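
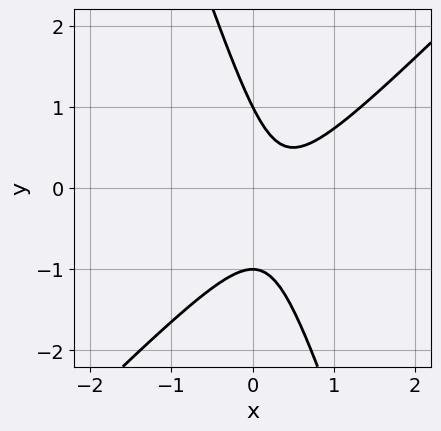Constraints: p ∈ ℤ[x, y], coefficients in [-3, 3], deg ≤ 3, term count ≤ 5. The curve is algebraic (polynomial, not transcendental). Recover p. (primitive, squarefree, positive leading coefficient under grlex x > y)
First, deg p = 2. A generic line meets the curve in up to 2 points.
Next, from the axis intercepts and sections: the curve avoids every integer x-axis point in the box; among the integer gridlines, it crosses the y-axis at y ∈ {-1, 1}.
Finally, putting this together gives p.

3*x^2 - 2*x*y - y^2 - 2*x + 1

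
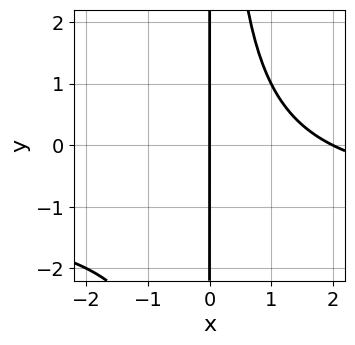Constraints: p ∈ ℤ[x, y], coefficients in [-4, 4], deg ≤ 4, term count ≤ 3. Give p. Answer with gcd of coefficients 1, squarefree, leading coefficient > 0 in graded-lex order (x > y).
x^2*y + x^2 - 2*x

1. The degree is 3 — no degree-2 curve has this shape.
2. Reading off the gridlines: the visible y-axis segment lies entirely on the curve; the x-axis gridline crossings are at x ∈ {0, 2}.
3. These observations pin down the coefficients.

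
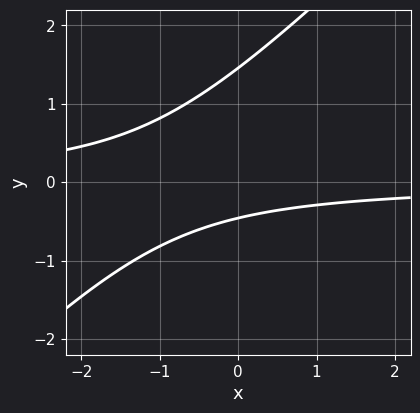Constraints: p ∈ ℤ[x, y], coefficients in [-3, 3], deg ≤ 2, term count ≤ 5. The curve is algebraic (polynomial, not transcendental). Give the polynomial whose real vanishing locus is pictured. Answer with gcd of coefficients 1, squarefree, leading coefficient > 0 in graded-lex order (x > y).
3*x*y - 3*y^2 + 3*y + 2

First, deg p = 2. No degree-1 curve has this shape.
Then, reading off the gridlines: it misses every integer gridline on the x-axis.
Finally, solving for integer coefficients yields p as stated.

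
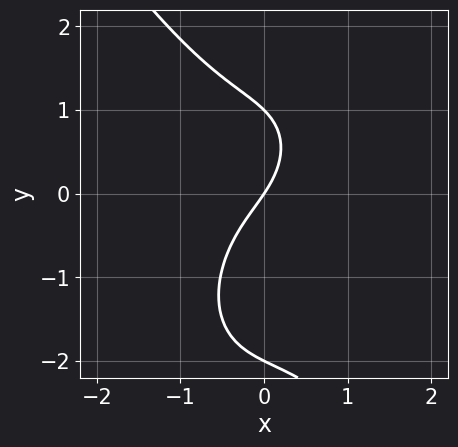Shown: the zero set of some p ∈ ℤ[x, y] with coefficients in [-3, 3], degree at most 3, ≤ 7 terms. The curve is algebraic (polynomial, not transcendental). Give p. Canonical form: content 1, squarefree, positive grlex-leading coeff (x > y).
3*x^3 + y^3 + y^2 + 3*x - 2*y

deg p = 3. No degree-2 curve has this shape.
From the axis intercepts and sections: the y-axis gridline crossings are at y ∈ {-2, 0, 1}; it meets the x-axis at x = 0 (among the integer gridlines).
Matching integer coefficients to the picture gives p.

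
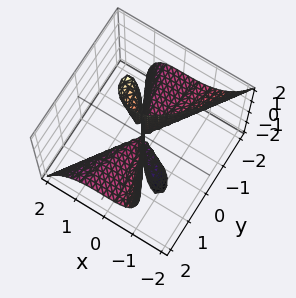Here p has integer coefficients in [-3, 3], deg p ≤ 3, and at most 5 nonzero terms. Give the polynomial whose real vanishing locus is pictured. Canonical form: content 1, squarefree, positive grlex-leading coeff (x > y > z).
(a) I count 3 distinct pieces. Treating them together as one polynomial.
(b) deg p = 3. No degree-2 surface has this shape.
(c) From the axis intercepts and sections: the visible z-axis segment lies entirely on the surface; it meets the x-axis at x = 0 (among the integer gridlines); the visible y-axis segment lies entirely on the surface.
(d) Assembling these constraints gives the stated polynomial.

3*x^3 - x^2*z + 2*x*y*z + 2*y^2*z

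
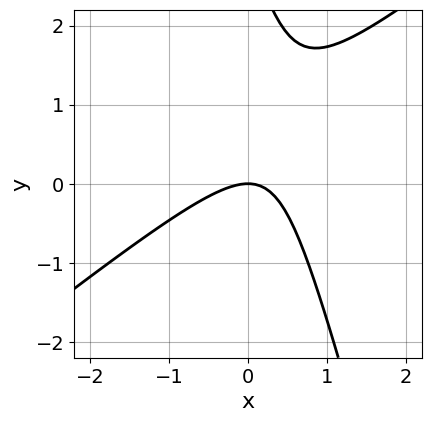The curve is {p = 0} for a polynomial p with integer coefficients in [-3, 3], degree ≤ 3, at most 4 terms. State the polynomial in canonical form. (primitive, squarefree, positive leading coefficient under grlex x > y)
3*x^2 - 3*x*y - y^2 + 3*y

deg p = 2. The shape is more complex than any degree-1 curve.
Checking where it meets the axes: it meets the y-axis at y = 0 (among the integer gridlines); one x-axis crossing is at x = 0.
Assembling these constraints gives the stated polynomial.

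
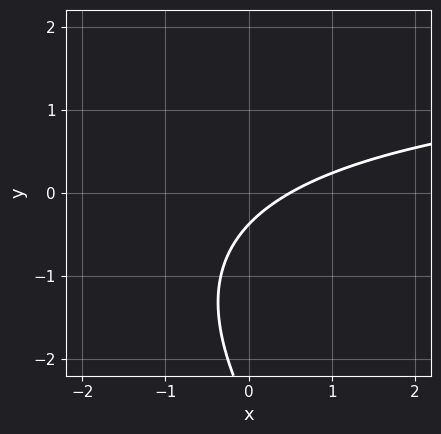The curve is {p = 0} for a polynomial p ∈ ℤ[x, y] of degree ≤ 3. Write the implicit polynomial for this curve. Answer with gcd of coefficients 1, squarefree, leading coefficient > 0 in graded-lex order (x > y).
x*y + y^2 - 2*x + 3*y + 1

(a) deg p = 2.
(b) Solving for integer coefficients yields p as stated.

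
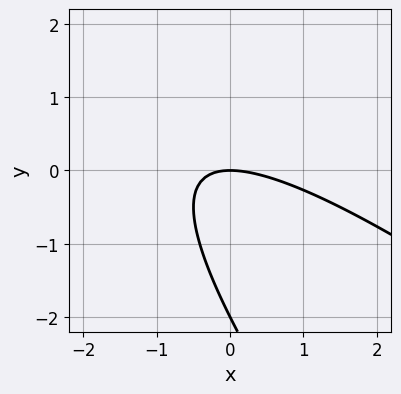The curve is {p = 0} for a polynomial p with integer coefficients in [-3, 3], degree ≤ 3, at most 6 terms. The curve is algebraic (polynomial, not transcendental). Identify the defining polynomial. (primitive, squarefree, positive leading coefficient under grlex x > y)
deg p = 2. The shape is more complex than any degree-1 curve.
Observable constraints: the y-axis gridline crossings are at y ∈ {-2, 0}; it meets the x-axis at x = 0 (among the integer gridlines).
Matching integer coefficients to the picture gives p.

x^2 + 2*x*y + y^2 + 2*y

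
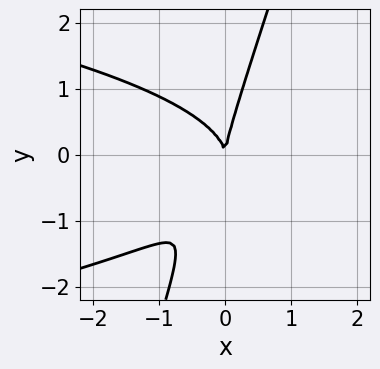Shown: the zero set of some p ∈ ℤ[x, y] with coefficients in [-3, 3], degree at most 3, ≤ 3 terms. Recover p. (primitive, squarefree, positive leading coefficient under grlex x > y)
3*x*y^2 - y^3 + 3*x^2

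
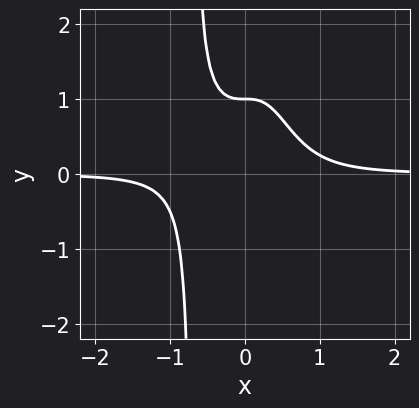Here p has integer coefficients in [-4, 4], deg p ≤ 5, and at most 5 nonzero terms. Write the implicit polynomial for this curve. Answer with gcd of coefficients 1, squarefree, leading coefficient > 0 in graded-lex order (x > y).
3*x^3*y + y - 1

(a) deg p = 4.
(b) Reading off the gridlines: it misses every integer gridline on the x-axis; it meets the y-axis at y = 1 (among the integer gridlines).
(c) Fitting integer coefficients to these (and the overall shape) gives p.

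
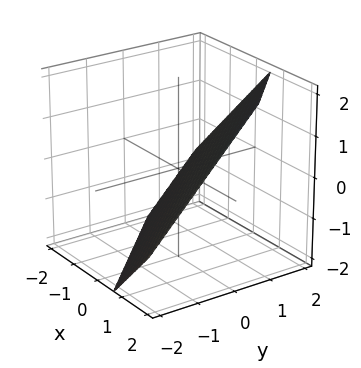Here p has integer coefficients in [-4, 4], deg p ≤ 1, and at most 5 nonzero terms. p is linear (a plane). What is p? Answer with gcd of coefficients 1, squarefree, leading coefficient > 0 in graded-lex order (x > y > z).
First, the degree is 1 — every cross-section is a straight line — this is a plane.
Finally, the integer polynomial consistent with all of this is the stated p.

3*x + 3*y - 3*z - 2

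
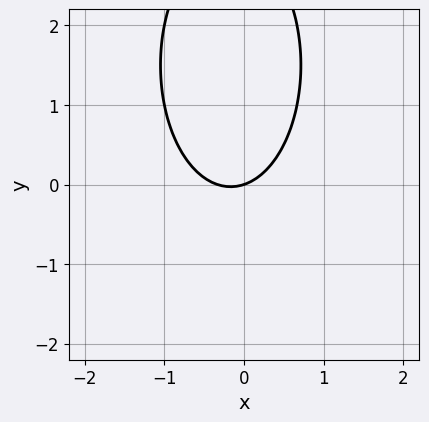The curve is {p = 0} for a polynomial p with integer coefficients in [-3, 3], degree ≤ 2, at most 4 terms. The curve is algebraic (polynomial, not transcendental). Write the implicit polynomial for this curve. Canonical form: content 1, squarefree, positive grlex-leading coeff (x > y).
3*x^2 + y^2 + x - 3*y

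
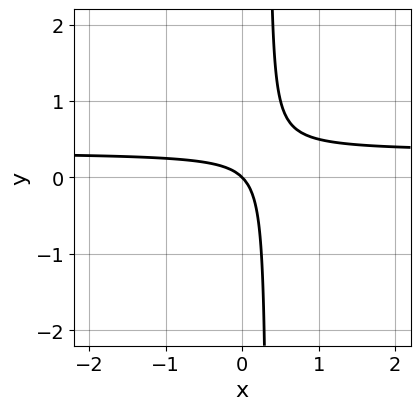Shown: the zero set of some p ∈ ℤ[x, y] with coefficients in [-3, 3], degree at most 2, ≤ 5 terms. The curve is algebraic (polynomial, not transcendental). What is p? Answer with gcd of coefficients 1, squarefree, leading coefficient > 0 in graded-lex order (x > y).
First, degree: the shape is more complex than any degree-1 curve, so deg p = 2.
Then, observable constraints: it meets the x-axis at x = 0 (among the integer gridlines); it crosses the y-axis at the gridline y = 0.
Finally, together with the visible shape, these determine p as stated.

3*x*y - x - y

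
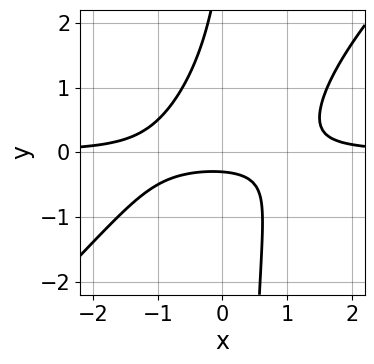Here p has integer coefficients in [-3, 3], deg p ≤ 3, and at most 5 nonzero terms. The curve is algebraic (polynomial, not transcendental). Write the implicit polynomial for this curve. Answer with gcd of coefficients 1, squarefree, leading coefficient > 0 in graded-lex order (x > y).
3*x^2*y - 3*x*y^2 + y^2 - 3*y - 1

The degree is 3 — the shape is more complex than any degree-2 curve.
Reading off the gridlines: it misses every integer gridline on the x-axis.
The integer polynomial consistent with all of this is the stated p.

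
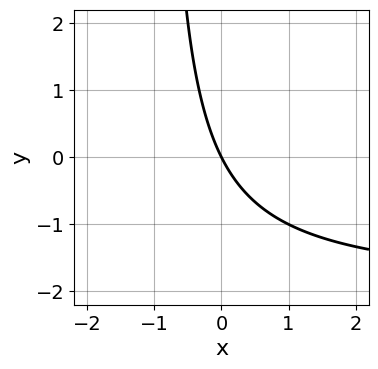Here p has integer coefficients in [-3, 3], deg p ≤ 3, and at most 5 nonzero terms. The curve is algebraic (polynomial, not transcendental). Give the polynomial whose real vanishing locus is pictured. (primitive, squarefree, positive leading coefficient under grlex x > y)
x*y + 2*x + y

1. The degree is 2 — a generic line meets the curve in up to 2 points.
2. Against the integer gridlines: it crosses the y-axis at the gridline y = 0; it crosses the x-axis at the gridline x = 0.
3. Fitting integer coefficients to these (and the overall shape) gives p.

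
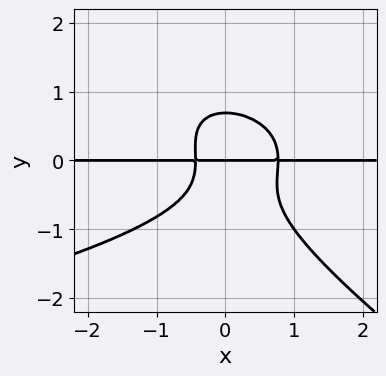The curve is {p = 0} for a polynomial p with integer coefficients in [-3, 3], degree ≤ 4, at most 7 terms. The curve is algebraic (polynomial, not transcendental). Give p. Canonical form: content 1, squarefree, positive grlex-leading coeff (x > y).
Degree: no degree-3 curve has this shape, so deg p = 4.
Reading off the gridlines: the visible x-axis segment lies entirely on the curve; it meets the y-axis at y = 0 (among the integer gridlines).
Fitting integer coefficients to these (and the overall shape) gives p.

2*x*y^3 + 3*y^4 + 3*x^2*y - x*y - y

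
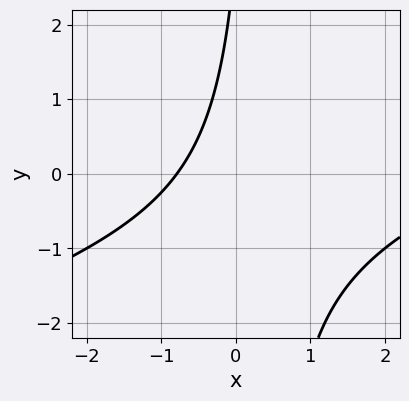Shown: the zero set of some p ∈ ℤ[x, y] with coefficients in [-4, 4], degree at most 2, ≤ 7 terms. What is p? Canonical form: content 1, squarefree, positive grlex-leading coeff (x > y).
deg p = 2. No degree-1 curve has this shape.
Checking where it meets the axes: the curve avoids every integer y-axis point in the box.
Fitting integer coefficients to these (and the overall shape) gives p.

x^2 - 3*x*y - 3*x + y - 3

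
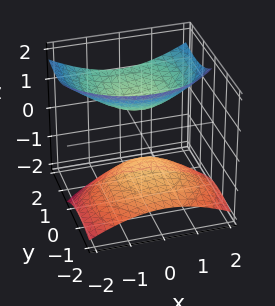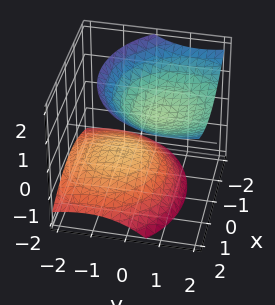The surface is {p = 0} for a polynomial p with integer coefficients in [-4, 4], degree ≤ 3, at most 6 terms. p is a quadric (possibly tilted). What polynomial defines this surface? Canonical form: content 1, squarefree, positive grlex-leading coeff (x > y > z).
First, I count 2 distinct pieces. Treating them together as one polynomial.
Then, the degree is 2 — the shape is more complex than any degree-1 surface.
Then, from the visible intercepts: no x-intercept at any integer in the box; the surface avoids every integer y-axis point in the box.
Finally, together with the visible shape, these determine p as stated.

2*x^2 + 2*y^2 - 3*y*z - 3*z^2 + 2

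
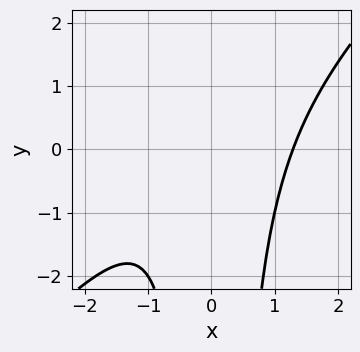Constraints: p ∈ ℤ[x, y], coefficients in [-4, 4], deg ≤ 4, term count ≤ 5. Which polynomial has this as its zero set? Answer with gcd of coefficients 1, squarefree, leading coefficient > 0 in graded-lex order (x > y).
2*x^3 - 2*x^2*y - x - 3

Degree: a generic line meets the curve in up to 3 points, so deg p = 3.
Observable constraints: no y-intercept at any integer in the box.
Together with the visible shape, these determine p as stated.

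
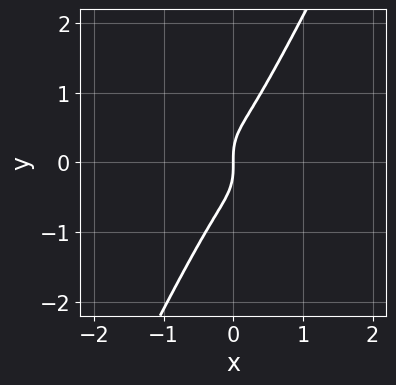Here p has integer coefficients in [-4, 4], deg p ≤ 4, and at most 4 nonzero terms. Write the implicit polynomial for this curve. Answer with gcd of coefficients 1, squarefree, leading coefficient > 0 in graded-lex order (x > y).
2*x^3 + 3*x^2*y - y^3 + x

(a) The degree is 3 — no degree-2 curve has this shape.
(b) Reading off the gridlines: it crosses the y-axis at the gridline y = 0; it meets the x-axis at x = 0 (among the integer gridlines).
(c) Assembling these constraints gives the stated polynomial.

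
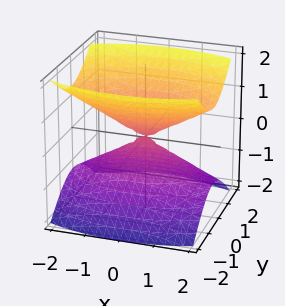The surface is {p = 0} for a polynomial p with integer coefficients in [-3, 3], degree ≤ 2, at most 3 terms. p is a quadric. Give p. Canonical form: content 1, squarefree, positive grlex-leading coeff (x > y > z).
First, I count 2 distinct pieces.
Then, deg p = 2.
Then, symmetries: mirror symmetry x ↦ −x ⇒ only even powers of x; the z ↦ −z reflection is a symmetry, so z appears only in even powers; the y ↦ −y reflection is a symmetry, so y appears only in even powers.
Then, from the axis intercepts and sections: it crosses the x-axis at the gridline x = 0; one z-axis crossing is at z = 0; one y-axis crossing is at y = 0.
Finally, matching integer coefficients to the picture gives p.

x^2 + 3*y^2 - 3*z^2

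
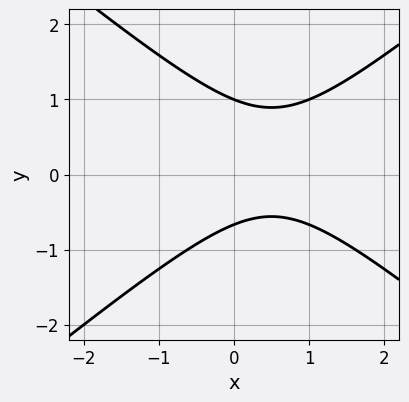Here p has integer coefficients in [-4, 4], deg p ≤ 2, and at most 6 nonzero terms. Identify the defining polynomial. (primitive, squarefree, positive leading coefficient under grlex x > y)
deg p = 2. No degree-1 curve has this shape.
From the axis intercepts and sections: one y-axis crossing is at y = 1; no x-intercept at any integer in the box.
Fitting integer coefficients to these (and the overall shape) gives p.

2*x^2 - 3*y^2 - 2*x + y + 2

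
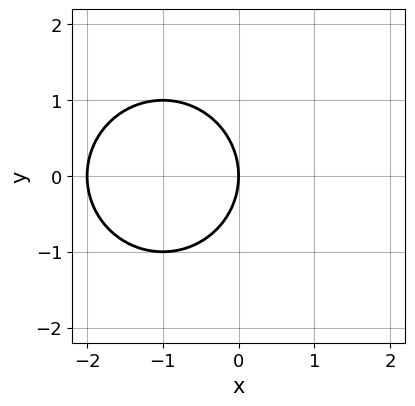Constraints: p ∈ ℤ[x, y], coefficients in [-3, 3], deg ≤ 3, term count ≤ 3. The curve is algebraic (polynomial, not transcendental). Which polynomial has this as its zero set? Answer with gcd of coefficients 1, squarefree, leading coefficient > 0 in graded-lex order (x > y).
First, the degree is 2 — a generic line meets the curve in up to 2 points.
Then, symmetries: it's symmetric under y → −y, forcing even powers of y.
Next, from the visible intercepts: it crosses the y-axis at the gridline y = 0; the x-axis gridline crossings are at x ∈ {-2, 0}.
Finally, solving for integer coefficients yields p as stated.

x^2 + y^2 + 2*x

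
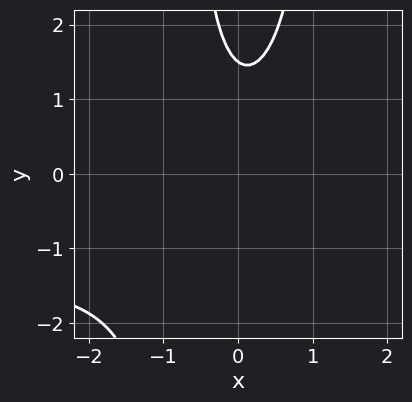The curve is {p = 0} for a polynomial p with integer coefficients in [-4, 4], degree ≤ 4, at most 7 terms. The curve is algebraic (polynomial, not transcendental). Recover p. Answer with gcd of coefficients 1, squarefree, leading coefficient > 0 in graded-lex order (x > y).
Degree: a generic line meets the curve in up to 3 points, so deg p = 3.
Reading off the gridlines: the curve avoids every integer x-axis point in the box.
Putting this together gives p.

2*x^2*y + 3*x^2 - x*y - 2*y + 3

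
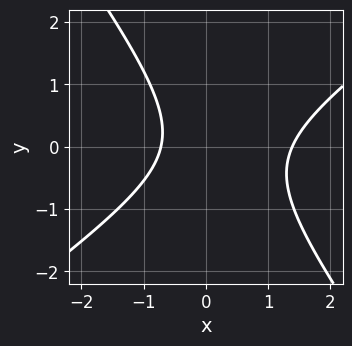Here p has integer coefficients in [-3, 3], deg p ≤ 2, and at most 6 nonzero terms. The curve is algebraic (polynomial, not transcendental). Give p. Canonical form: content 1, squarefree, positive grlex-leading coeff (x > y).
First, the degree is 2 — a generic line meets the curve in up to 2 points.
Next, reading off the gridlines: the curve avoids every integer y-axis point in the box.
Finally, solving for integer coefficients yields p as stated.

3*x^2 - 2*x*y - 3*y^2 - 2*x - 3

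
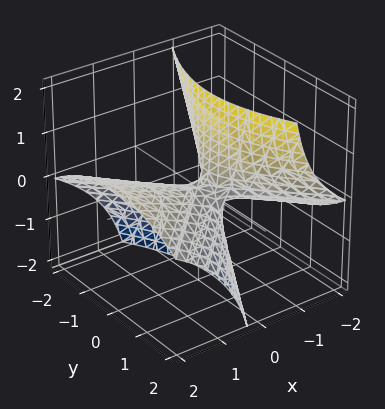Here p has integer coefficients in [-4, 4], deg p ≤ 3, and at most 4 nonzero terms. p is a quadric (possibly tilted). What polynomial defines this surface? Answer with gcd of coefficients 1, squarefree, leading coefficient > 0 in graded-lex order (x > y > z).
x^2 - 3*x*z - y^2 - z

1. deg p = 2. The shape is more complex than any degree-1 surface.
2. From the axis intercepts and sections: one z-axis crossing is at z = 0; one y-axis crossing is at y = 0; it meets the x-axis at x = 0 (among the integer gridlines).
3. Solving for integer coefficients yields p as stated.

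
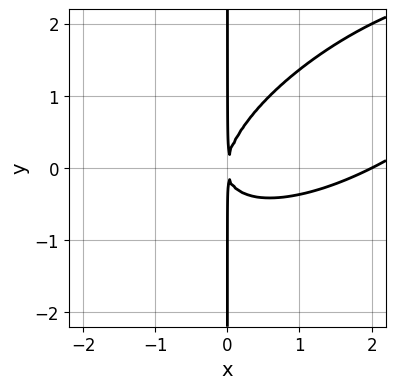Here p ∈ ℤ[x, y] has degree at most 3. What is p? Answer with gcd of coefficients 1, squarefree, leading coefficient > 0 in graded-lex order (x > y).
x^3 - 2*x^2*y + 2*x*y^2 - 2*x^2

(a) deg p = 3.
(b) Reading off the gridlines: every point of the y-axis in the box is on the curve; one x-axis crossing is at x = 2.
(c) Solving for integer coefficients yields p as stated.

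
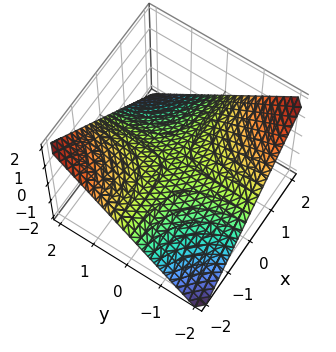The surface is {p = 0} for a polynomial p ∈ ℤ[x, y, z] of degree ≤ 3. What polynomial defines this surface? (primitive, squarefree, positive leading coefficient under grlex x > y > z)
The degree is 2 — a hyperbolic paraboloid; a quadric.
From the axis intercepts and sections: every point of the x-axis in the box is on the surface; every point of the y-axis in the box is on the surface.
Matching integer coefficients to the picture gives p.

x*y + 2*z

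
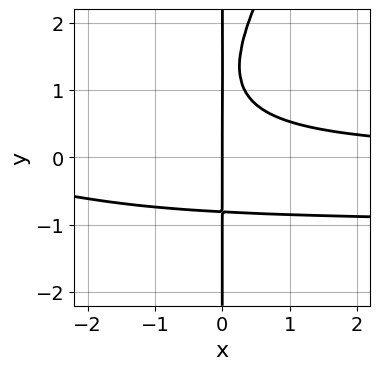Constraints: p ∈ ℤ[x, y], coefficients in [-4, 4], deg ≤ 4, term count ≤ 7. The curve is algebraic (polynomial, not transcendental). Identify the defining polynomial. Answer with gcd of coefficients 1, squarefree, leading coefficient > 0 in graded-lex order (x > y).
1. deg p = 4. No degree-3 curve has this shape.
2. Against the integer gridlines: it meets the x-axis at x = 0 (among the integer gridlines); the visible y-axis segment lies entirely on the curve.
3. The integer polynomial consistent with all of this is the stated p.

3*x^2*y^2 - 2*x*y^3 + 3*x^2*y + 3*x*y^2 - 3*x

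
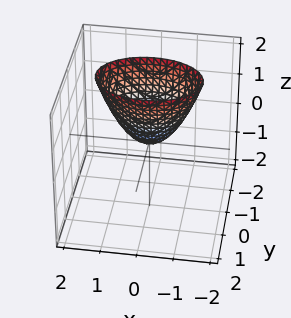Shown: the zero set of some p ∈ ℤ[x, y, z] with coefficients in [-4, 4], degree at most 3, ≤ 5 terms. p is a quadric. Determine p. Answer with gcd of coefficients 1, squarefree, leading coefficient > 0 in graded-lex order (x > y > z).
x^2 + 2*y^2 - z

First, deg p = 2.
Then, symmetries: the x ↦ −x reflection is a symmetry, so x appears only in even powers; the y ↦ −y reflection is a symmetry, so y appears only in even powers.
Then, observable constraints: it crosses the y-axis at the gridline y = 0; it crosses the x-axis at the gridline x = 0.
Finally, the integer polynomial consistent with all of this is the stated p.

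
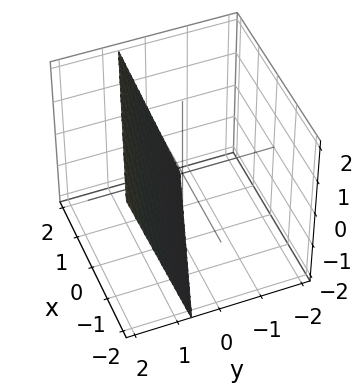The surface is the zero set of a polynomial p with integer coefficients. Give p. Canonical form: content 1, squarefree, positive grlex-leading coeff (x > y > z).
1. The degree is 1 — the surface is flat (a plane).
2. Observable constraints: it crosses the z-axis at the gridline z = -2; it meets the x-axis at x = 2 (among the integer gridlines).
3. Putting this together gives p.

x + 3*y - z - 2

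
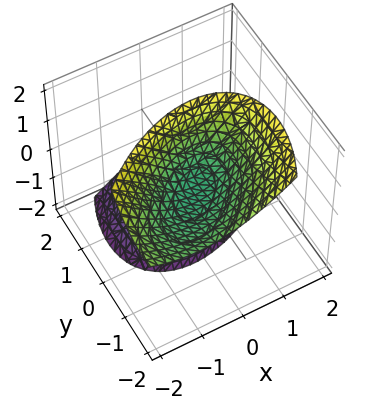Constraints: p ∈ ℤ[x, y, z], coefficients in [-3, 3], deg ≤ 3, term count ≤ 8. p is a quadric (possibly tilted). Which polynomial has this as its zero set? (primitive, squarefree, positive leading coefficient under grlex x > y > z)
(a) The picture has 2 separate pieces.
(b) deg p = 2.
(c) From the visible intercepts: no y-intercept at any integer in the box; no x-intercept at any integer in the box; the z-axis gridline crossings are at z ∈ {-1, 1}.
(d) Fitting integer coefficients to these (and the overall shape) gives p.

2*x^2 - 2*x*y + 2*y^2 + 3*y*z - z^2 + 1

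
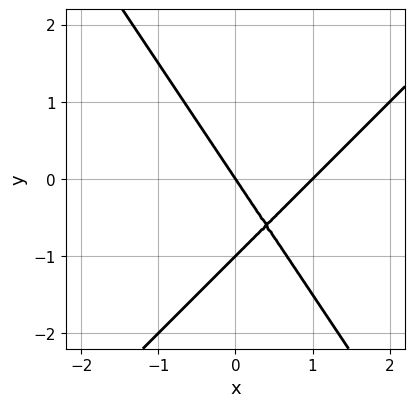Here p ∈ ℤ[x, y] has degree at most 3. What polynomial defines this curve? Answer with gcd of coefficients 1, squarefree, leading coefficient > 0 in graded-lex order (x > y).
3*x^2 - x*y - 2*y^2 - 3*x - 2*y

(a) deg p = 2. A generic line meets the curve in up to 2 points.
(b) Reading off the gridlines: the y-axis gridline crossings are at y ∈ {-1, 0}; the x-axis gridline crossings are at x ∈ {0, 1}.
(c) Solving for integer coefficients yields p as stated.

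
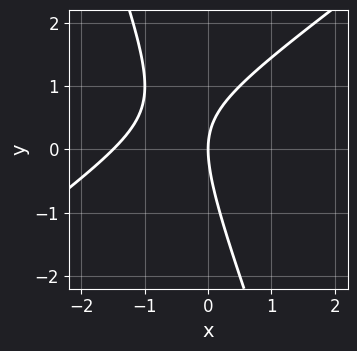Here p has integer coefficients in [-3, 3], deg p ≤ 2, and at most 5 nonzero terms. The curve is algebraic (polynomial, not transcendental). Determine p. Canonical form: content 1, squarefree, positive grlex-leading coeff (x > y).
2*x^2 - 2*x*y - y^2 + 3*x

The degree is 2 — the shape is more complex than any degree-1 curve.
Observable constraints: one x-axis crossing is at x = 0; it crosses the y-axis at the gridline y = 0.
Assembling these constraints gives the stated polynomial.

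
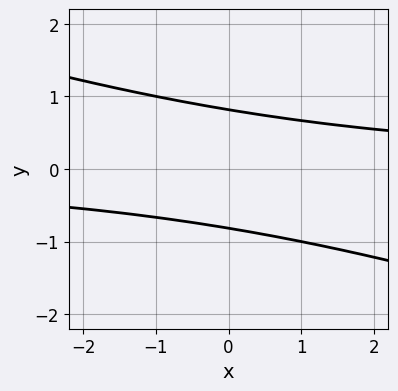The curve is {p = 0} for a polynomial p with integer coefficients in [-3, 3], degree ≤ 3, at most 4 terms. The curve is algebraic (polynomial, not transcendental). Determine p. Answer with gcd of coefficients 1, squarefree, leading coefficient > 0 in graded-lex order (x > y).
x*y + 3*y^2 - 2

First, deg p = 2. No degree-1 curve has this shape.
Then, reading off the gridlines: no x-intercept at any integer in the box.
Finally, matching integer coefficients to the picture gives p.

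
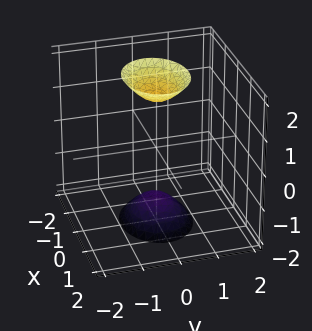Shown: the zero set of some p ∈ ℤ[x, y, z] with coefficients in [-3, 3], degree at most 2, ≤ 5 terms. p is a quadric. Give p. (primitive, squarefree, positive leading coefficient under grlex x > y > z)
First, the picture has 2 separate pieces. Treating them together as one polynomial.
Next, degree: two sheets facing apart; a quadric, so deg p = 2.
Next, symmetries: the x ↦ −x reflection is a symmetry, so x appears only in even powers; the z ↦ −z reflection is a symmetry, so z appears only in even powers; it's symmetric under y → −y, forcing even powers of y.
Next, observable constraints: no y-intercept at any integer in the box; the surface avoids every integer x-axis point in the box.
Finally, the integer polynomial consistent with all of this is the stated p.

2*x^2 + 3*y^2 - z^2 + 2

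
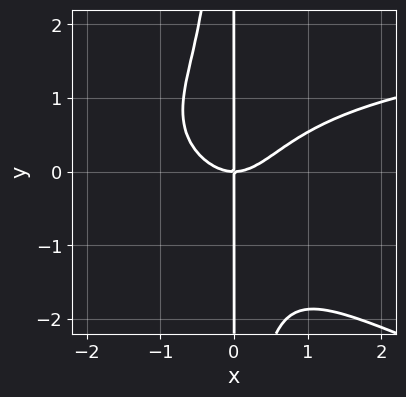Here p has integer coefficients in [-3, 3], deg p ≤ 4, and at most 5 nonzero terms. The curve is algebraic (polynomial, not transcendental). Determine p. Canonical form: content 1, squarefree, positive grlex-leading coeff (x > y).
1. Degree: a generic line meets the curve in up to 4 points, so deg p = 4.
2. Checking where it meets the axes: it crosses the x-axis at the gridline x = 0; every point of the y-axis in the box is on the curve.
3. Together with the visible shape, these determine p as stated.

x^3*y + 3*x^2*y^2 - 3*x^3 + 3*x*y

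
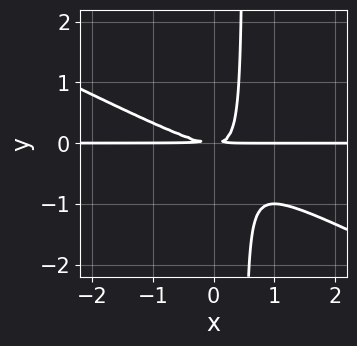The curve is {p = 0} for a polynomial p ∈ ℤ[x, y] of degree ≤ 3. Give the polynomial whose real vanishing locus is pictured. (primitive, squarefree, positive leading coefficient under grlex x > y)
First, the degree is 3 — no degree-2 curve has this shape.
Next, from the axis intercepts and sections: the visible x-axis segment lies entirely on the curve.
Finally, solving for integer coefficients yields p as stated.

x^2*y + 2*x*y^2 - y^2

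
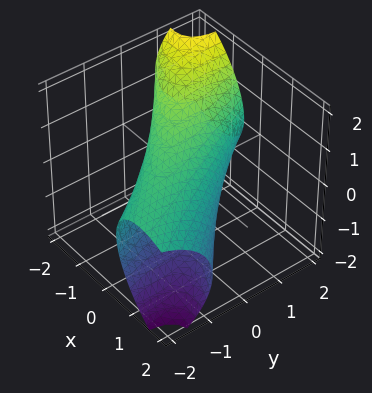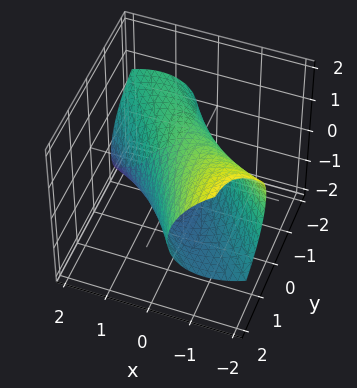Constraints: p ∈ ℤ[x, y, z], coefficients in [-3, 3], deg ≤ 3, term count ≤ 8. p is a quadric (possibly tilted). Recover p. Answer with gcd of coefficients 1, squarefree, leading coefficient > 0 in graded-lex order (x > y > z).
1. deg p = 2. No degree-1 surface has this shape.
2. Reading off the gridlines: among the integer gridlines, it crosses the x-axis at x ∈ {-1, 1}; among the integer gridlines, it crosses the z-axis at z ∈ {-1, 1}.
3. Matching integer coefficients to the picture gives p.

2*x^2 + 3*x*y + 2*x*z + y^2 + 2*z^2 - 2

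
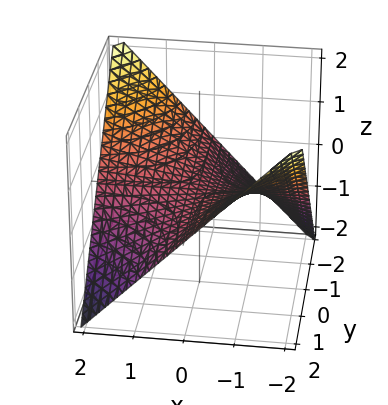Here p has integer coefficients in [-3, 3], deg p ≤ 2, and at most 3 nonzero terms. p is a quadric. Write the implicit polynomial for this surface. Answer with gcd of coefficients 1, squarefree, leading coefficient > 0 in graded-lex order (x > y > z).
(a) deg p = 2.
(b) Checking where it meets the axes: every point of the x-axis in the box is on the surface; every point of the y-axis in the box is on the surface; one z-axis crossing is at z = 0.
(c) Fitting integer coefficients to these (and the overall shape) gives p.

x*y + 2*z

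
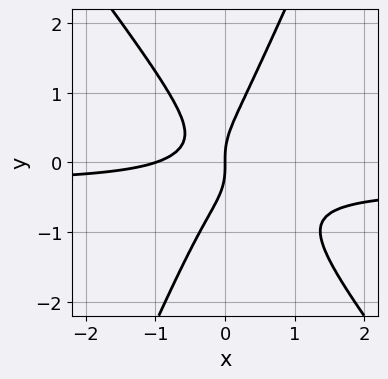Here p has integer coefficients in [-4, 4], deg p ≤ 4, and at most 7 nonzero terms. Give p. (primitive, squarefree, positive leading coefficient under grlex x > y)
The degree is 3 — a generic line meets the curve in up to 3 points.
Observable constraints: among the integer gridlines, it crosses the x-axis at x ∈ {-1, 0}; it crosses the y-axis at the gridline y = 0.
Assembling these constraints gives the stated polynomial.

3*x^2*y + x*y^2 - y^3 + x^2 + x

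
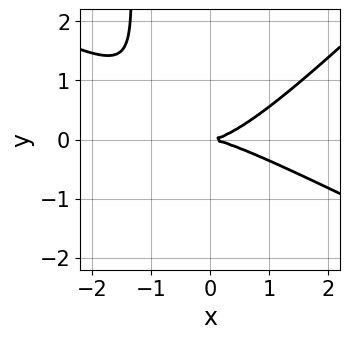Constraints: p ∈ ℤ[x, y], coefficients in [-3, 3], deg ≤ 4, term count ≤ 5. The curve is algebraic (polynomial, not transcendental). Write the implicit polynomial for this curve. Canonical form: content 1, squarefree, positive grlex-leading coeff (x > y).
x^3 + x^2*y - 2*x*y^2 - 3*y^2

Degree: a generic line meets the curve in up to 3 points, so deg p = 3.
Checking where it meets the axes: it meets the y-axis at y = 0 (among the integer gridlines); one x-axis crossing is at x = 0.
Fitting integer coefficients to these (and the overall shape) gives p.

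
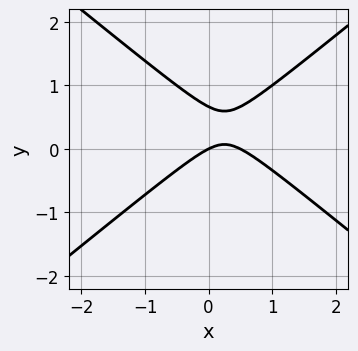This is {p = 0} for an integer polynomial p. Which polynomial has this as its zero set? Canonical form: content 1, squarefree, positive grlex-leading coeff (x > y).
2*x^2 - 3*y^2 - x + 2*y

First, deg p = 2.
Next, against the integer gridlines: it meets the x-axis at x = 0 (among the integer gridlines); it crosses the y-axis at the gridline y = 0.
Finally, solving for integer coefficients yields p as stated.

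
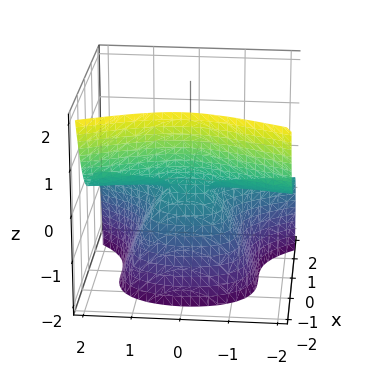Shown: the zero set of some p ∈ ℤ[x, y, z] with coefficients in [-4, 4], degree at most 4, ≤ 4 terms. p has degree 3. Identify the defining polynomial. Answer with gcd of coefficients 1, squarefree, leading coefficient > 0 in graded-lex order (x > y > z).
3*x^3 + 2*y^2*z + x^2 + 2*z^2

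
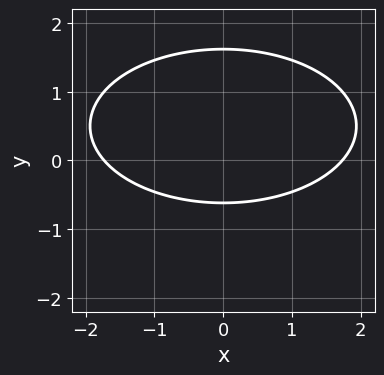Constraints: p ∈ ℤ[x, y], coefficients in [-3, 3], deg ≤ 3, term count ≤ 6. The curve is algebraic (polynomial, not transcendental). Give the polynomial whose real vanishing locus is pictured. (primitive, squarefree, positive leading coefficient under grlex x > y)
x^2 + 3*y^2 - 3*y - 3

First, the degree is 2 — a generic line meets the curve in up to 2 points.
Then, symmetries: mirror symmetry x ↦ −x ⇒ only even powers of x.
Finally, the integer polynomial consistent with all of this is the stated p.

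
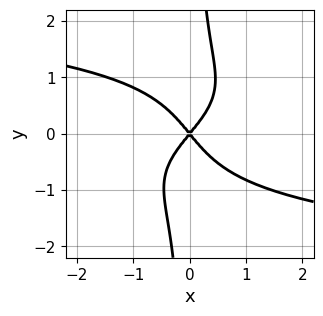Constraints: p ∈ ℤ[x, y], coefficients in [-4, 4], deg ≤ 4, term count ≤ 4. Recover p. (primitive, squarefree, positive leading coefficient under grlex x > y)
First, degree: the shape is more complex than any degree-3 curve, so deg p = 4.
Then, observable constraints: one x-axis crossing is at x = 0; it crosses the y-axis at the gridline y = 0.
Finally, fitting integer coefficients to these (and the overall shape) gives p.

3*x*y^3 + 3*x^2 - 2*y^2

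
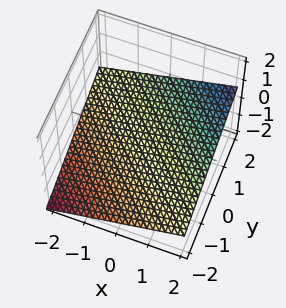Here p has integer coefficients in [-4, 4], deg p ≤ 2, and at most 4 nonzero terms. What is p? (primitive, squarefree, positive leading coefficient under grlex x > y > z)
(a) Degree: every cross-section is a straight line — this is a plane, so deg p = 1.
(b) From the visible intercepts: it crosses the y-axis at the gridline y = 2; it crosses the x-axis at the gridline x = 2.
(c) These observations pin down the coefficients.

x + y - 3*z - 2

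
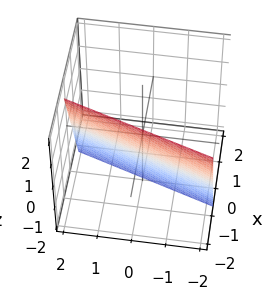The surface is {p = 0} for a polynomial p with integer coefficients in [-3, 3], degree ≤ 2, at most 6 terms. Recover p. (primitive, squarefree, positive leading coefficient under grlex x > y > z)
3*x - y + z + 2

Degree: every cross-section is a straight line — this is a plane, so deg p = 1.
Against the integer gridlines: it crosses the z-axis at the gridline z = -2; one y-axis crossing is at y = 2.
Together with the visible shape, these determine p as stated.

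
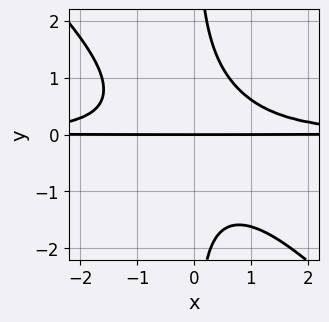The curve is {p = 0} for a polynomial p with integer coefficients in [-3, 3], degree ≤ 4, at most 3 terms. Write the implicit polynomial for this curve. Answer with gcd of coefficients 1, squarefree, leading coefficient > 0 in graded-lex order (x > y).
x^2*y^2 + x*y^3 - y

First, degree: no degree-3 curve has this shape, so deg p = 4.
Next, against the integer gridlines: the visible x-axis segment lies entirely on the curve; it meets the y-axis at y = 0 (among the integer gridlines).
Finally, the integer polynomial consistent with all of this is the stated p.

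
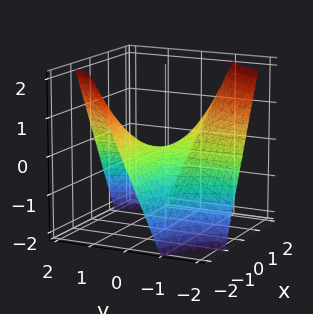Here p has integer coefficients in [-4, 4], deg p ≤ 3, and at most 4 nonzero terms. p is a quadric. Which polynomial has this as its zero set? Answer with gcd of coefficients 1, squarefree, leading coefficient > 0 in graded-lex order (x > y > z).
Degree: a saddle surface; a quadric, so deg p = 2.
Against the integer gridlines: it crosses the z-axis at the gridline z = 0; every point of the y-axis in the box is on the surface; every point of the x-axis in the box is on the surface.
Putting this together gives p.

x*y + z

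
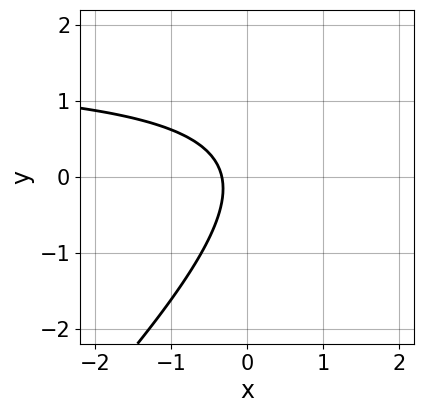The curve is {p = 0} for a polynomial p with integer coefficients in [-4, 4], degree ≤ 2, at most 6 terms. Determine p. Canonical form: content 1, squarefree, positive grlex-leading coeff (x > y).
(a) The degree is 2 — no degree-1 curve has this shape.
(b) Checking where it meets the axes: it misses every integer gridline on the y-axis.
(c) Putting this together gives p.

2*x*y - 2*y^2 - 3*x - 1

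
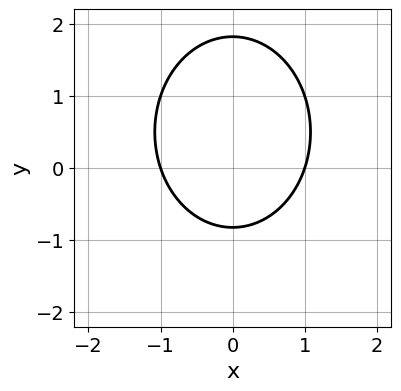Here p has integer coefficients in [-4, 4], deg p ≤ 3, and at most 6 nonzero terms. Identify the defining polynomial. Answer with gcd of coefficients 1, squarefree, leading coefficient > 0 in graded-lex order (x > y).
3*x^2 + 2*y^2 - 2*y - 3

(a) Degree: no degree-1 curve has this shape, so deg p = 2.
(b) Symmetries: mirror symmetry x ↦ −x ⇒ only even powers of x.
(c) Checking where it meets the axes: among the integer gridlines, it crosses the x-axis at x ∈ {-1, 1}.
(d) These observations pin down the coefficients.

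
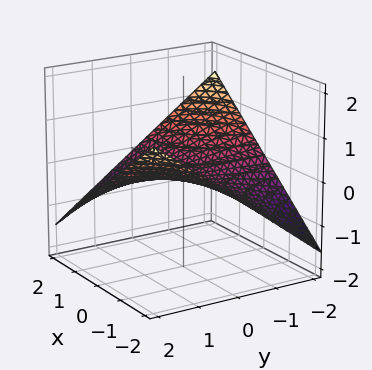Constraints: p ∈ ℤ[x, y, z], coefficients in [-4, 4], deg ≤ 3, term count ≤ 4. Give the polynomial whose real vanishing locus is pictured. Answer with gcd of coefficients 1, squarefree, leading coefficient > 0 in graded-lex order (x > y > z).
x*y + 3*z

The degree is 2 — a hyperbolic paraboloid; a quadric.
From the visible intercepts: every point of the y-axis in the box is on the surface; the visible x-axis segment lies entirely on the surface; it crosses the z-axis at the gridline z = 0.
Together with the visible shape, these determine p as stated.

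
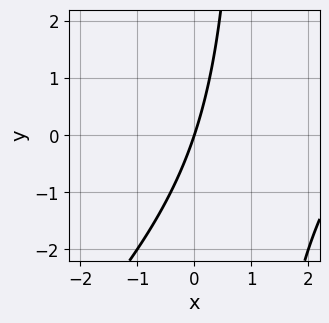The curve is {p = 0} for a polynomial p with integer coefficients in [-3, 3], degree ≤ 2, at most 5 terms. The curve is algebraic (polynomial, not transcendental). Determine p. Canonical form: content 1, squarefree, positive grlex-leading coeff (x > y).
x^2 - x*y - 3*x + y

First, degree: no degree-1 curve has this shape, so deg p = 2.
Next, against the integer gridlines: one y-axis crossing is at y = 0; it meets the x-axis at x = 0 (among the integer gridlines).
Finally, together with the visible shape, these determine p as stated.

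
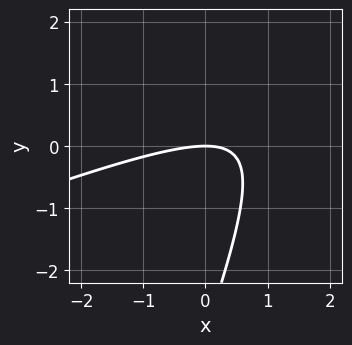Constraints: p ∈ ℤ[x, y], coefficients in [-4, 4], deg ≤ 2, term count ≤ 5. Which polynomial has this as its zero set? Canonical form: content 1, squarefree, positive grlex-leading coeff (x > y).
x^2 - 3*x*y + y^2 + 3*y

(a) The degree is 2 — a generic line meets the curve in up to 2 points.
(b) Checking where it meets the axes: it meets the y-axis at y = 0 (among the integer gridlines); it meets the x-axis at x = 0 (among the integer gridlines).
(c) These observations pin down the coefficients.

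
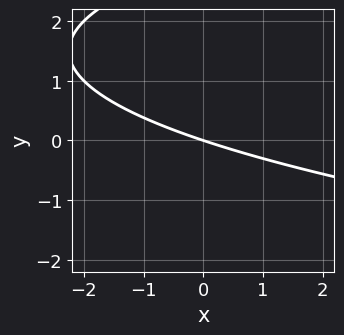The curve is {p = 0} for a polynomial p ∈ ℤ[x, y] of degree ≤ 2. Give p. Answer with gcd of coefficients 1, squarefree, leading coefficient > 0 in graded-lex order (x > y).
y^2 - x - 3*y

(a) Degree: the shape is more complex than any degree-1 curve, so deg p = 2.
(b) Observable constraints: one y-axis crossing is at y = 0; it crosses the x-axis at the gridline x = 0.
(c) These observations pin down the coefficients.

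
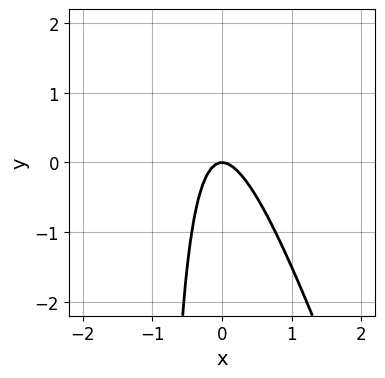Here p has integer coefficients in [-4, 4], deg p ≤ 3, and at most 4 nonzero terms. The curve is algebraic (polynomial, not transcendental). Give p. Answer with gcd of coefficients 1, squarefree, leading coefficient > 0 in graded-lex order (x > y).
(a) deg p = 2. The shape is more complex than any degree-1 curve.
(b) Reading off the gridlines: it crosses the y-axis at the gridline y = 0; one x-axis crossing is at x = 0.
(c) Putting this together gives p.

3*x^2 + x*y + y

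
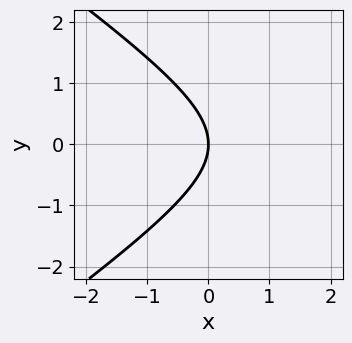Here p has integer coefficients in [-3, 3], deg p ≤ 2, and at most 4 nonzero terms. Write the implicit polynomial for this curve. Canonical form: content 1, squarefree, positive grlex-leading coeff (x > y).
First, deg p = 2.
Next, symmetries: the y ↦ −y reflection is a symmetry, so y appears only in even powers.
Then, reading off the gridlines: it crosses the y-axis at the gridline y = 0; it crosses the x-axis at the gridline x = 0.
Finally, the integer polynomial consistent with all of this is the stated p.

x^2 - 2*y^2 - 3*x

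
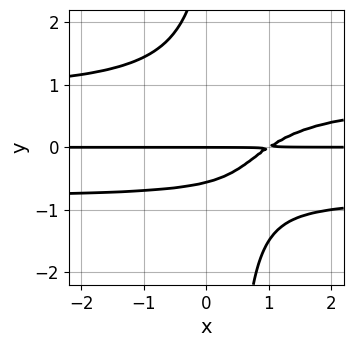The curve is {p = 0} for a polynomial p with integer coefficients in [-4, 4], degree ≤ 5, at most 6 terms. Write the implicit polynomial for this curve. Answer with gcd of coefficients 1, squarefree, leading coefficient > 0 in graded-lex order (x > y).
3*x*y^3 - y^3 - 2*x*y + 3*y^2 + 2*y

(a) The degree is 4 — a generic line meets the curve in up to 4 points.
(b) From the axis intercepts and sections: it crosses the y-axis at the gridline y = 0; the visible x-axis segment lies entirely on the curve.
(c) Fitting integer coefficients to these (and the overall shape) gives p.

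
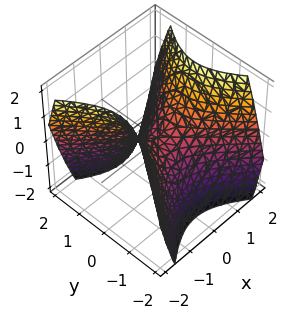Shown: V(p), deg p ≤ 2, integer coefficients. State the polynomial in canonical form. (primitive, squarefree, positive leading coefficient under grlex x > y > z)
1. The degree is 2 — a hyperbolic paraboloid; a quadric.
2. Symmetries: the y ↦ −y reflection is a symmetry, so y appears only in even powers; mirror symmetry x ↦ −x ⇒ only even powers of x.
3. Against the integer gridlines: it meets the z-axis at z = 0 (among the integer gridlines); one x-axis crossing is at x = 0; it crosses the y-axis at the gridline y = 0.
4. Fitting integer coefficients to these (and the overall shape) gives p.

x^2 - y^2 - z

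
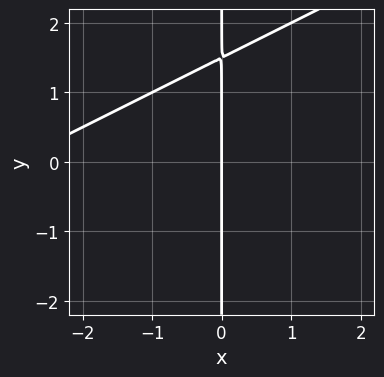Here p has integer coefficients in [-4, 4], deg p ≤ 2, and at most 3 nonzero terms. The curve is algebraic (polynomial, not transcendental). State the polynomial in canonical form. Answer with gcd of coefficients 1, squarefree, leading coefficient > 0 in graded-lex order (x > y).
1. Degree: the shape is more complex than any degree-1 curve, so deg p = 2.
2. Checking where it meets the axes: it meets the x-axis at x = 0 (among the integer gridlines); every point of the y-axis in the box is on the curve.
3. Assembling these constraints gives the stated polynomial.

x^2 - 2*x*y + 3*x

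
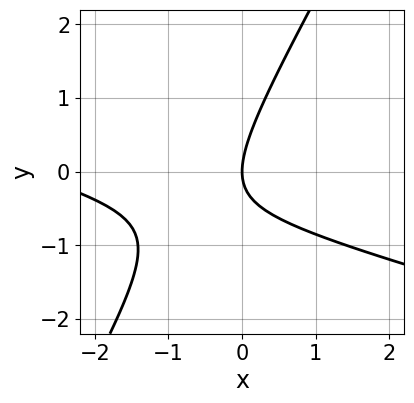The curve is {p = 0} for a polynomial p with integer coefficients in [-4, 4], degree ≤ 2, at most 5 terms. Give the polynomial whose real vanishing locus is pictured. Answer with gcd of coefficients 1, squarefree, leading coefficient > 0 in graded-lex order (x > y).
x^2 + 3*x*y - 2*y^2 + 3*x

deg p = 2. The shape is more complex than any degree-1 curve.
Checking where it meets the axes: it crosses the y-axis at the gridline y = 0; it meets the x-axis at x = 0 (among the integer gridlines).
Solving for integer coefficients yields p as stated.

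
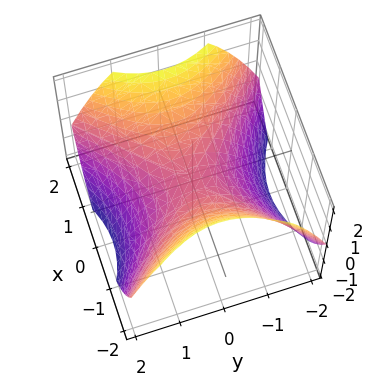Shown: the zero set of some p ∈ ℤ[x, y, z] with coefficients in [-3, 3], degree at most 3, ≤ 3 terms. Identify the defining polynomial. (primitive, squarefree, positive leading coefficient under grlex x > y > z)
(a) The degree is 2 — a hyperbolic paraboloid; a quadric.
(b) Symmetries: mirror symmetry y ↦ −y ⇒ only even powers of y; it's symmetric under x → −x, forcing even powers of x.
(c) From the visible intercepts: it meets the z-axis at z = 0 (among the integer gridlines); it crosses the x-axis at the gridline x = 0; it meets the y-axis at y = 0 (among the integer gridlines).
(d) Matching integer coefficients to the picture gives p.

2*x^2 - 2*y^2 - 3*z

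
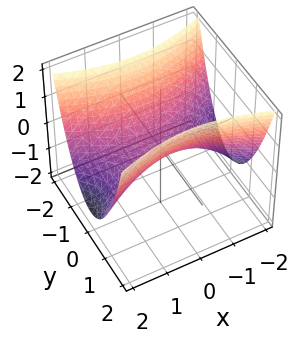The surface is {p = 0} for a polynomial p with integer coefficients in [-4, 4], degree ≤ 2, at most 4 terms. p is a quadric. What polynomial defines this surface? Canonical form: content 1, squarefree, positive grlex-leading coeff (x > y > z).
x^2 - 3*y^2 + 3*z

(a) deg p = 2. A hyperbolic paraboloid; a quadric.
(b) Symmetries: it's symmetric under y → −y, forcing even powers of y; mirror symmetry x ↦ −x ⇒ only even powers of x.
(c) Against the integer gridlines: one x-axis crossing is at x = 0; it meets the y-axis at y = 0 (among the integer gridlines); one z-axis crossing is at z = 0.
(d) Putting this together gives p.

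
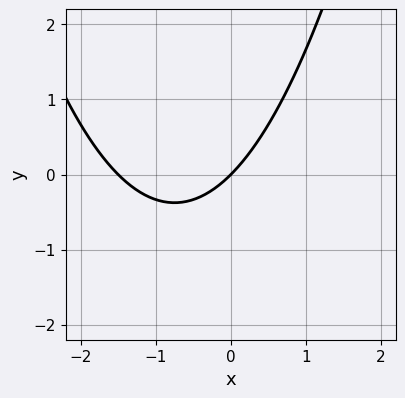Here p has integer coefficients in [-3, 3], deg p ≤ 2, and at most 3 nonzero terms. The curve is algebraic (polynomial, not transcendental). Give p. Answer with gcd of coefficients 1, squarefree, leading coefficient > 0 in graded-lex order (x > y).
2*x^2 + 3*x - 3*y

(a) Degree: no degree-1 curve has this shape, so deg p = 2.
(b) Observable constraints: one y-axis crossing is at y = 0; it meets the x-axis at x = 0 (among the integer gridlines).
(c) Putting this together gives p.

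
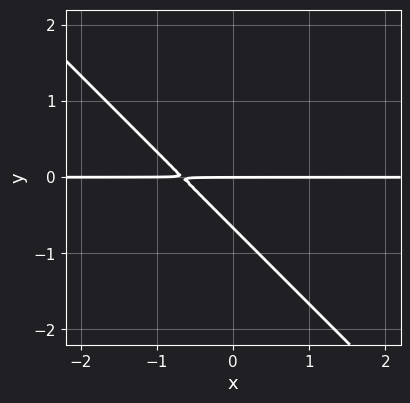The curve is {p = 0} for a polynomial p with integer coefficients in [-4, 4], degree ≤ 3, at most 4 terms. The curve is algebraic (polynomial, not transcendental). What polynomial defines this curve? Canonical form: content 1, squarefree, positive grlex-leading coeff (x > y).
3*x*y + 3*y^2 + 2*y

1. Degree: no degree-1 curve has this shape, so deg p = 2.
2. Reading off the gridlines: one y-axis crossing is at y = 0; every point of the x-axis in the box is on the curve.
3. Assembling these constraints gives the stated polynomial.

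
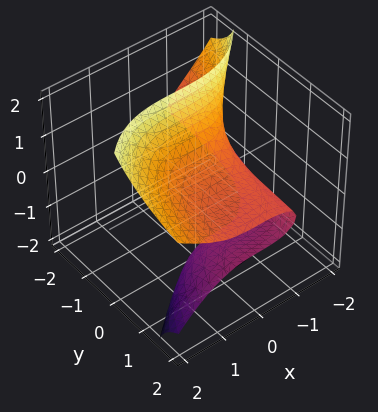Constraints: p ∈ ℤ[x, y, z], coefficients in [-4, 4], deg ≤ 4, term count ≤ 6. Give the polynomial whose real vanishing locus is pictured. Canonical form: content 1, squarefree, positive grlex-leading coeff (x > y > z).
x^3 - 3*y*z^2 - z^3 + 1

(a) Degree: a generic line meets the surface in up to 3 points, so deg p = 3.
(b) Reading off the gridlines: it misses every integer gridline on the y-axis; it crosses the x-axis at the gridline x = -1.
(c) Assembling these constraints gives the stated polynomial. Check: (0, 0, 1) on the z-axis lies on the surface, and p(0, 0, 1) = 0. ✓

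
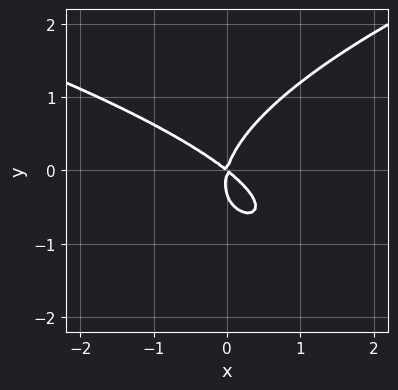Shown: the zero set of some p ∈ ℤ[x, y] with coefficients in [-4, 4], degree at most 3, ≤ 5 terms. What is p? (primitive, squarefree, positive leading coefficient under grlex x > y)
1. Degree: a generic line meets the curve in up to 3 points, so deg p = 3.
2. Observable constraints: it crosses the y-axis at the gridline y = 0; it meets the x-axis at x = 0 (among the integer gridlines).
3. Assembling these constraints gives the stated polynomial.

3*y^3 - 3*x^2 - 3*x*y + y^2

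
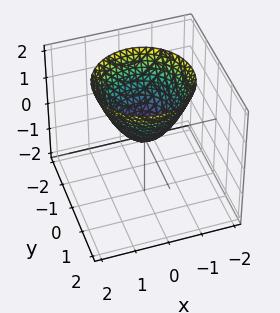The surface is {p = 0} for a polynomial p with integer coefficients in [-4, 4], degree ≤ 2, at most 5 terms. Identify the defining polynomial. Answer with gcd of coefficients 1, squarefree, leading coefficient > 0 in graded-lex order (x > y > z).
x^2 + y^2 - z

First, deg p = 2.
Then, symmetries: the surface is invariant under rotation about z: p = q(x² + y², z).
Next, from the axis intercepts and sections: one y-axis crossing is at y = 0; it meets the x-axis at x = 0 (among the integer gridlines); a circular section at z = 2 has radius between 1 and 2.
Finally, matching integer coefficients to the picture gives p.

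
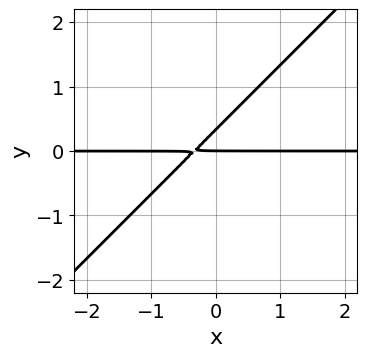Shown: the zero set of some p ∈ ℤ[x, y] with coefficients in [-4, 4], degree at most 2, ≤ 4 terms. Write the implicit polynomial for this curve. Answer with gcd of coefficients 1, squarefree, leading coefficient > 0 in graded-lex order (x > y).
3*x*y - 3*y^2 + y

1. Degree: a generic line meets the curve in up to 2 points, so deg p = 2.
2. From the axis intercepts and sections: one y-axis crossing is at y = 0; the visible x-axis segment lies entirely on the curve.
3. Solving for integer coefficients yields p as stated.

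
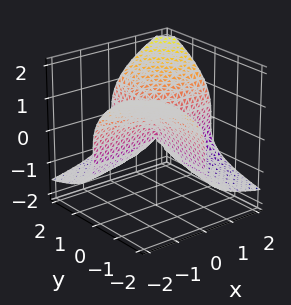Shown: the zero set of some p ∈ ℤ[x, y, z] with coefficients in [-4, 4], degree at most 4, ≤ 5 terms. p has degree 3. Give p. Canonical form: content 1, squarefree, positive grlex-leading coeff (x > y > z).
x*y*z - 2*z^3 + 3*x*y

(a) Degree: a generic line meets the surface in up to 3 points, so deg p = 3.
(b) Reading off the gridlines: every point of the x-axis in the box is on the surface; one z-axis crossing is at z = 0; every point of the y-axis in the box is on the surface.
(c) Together with the visible shape, these determine p as stated.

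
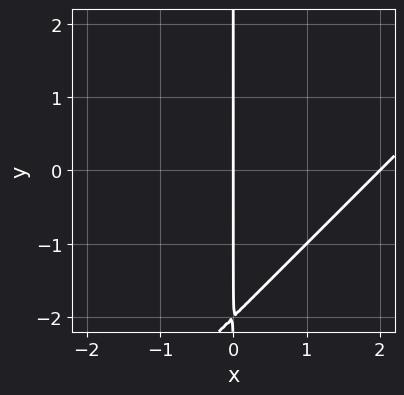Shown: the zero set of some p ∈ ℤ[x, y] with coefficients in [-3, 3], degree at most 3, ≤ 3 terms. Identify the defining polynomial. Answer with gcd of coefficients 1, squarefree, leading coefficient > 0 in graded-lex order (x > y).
First, degree: a generic line meets the curve in up to 2 points, so deg p = 2.
Next, against the integer gridlines: the visible y-axis segment lies entirely on the curve; among the integer gridlines, it crosses the x-axis at x ∈ {0, 2}.
Finally, fitting integer coefficients to these (and the overall shape) gives p.

x^2 - x*y - 2*x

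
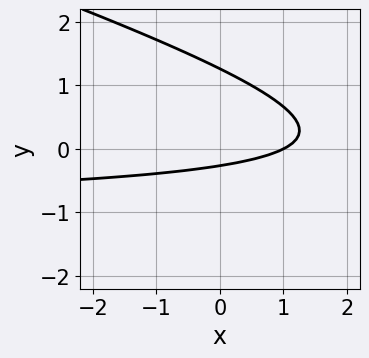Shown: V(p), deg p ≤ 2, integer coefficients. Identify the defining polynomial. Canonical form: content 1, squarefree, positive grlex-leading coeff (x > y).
(a) Degree: the shape is more complex than any degree-1 curve, so deg p = 2.
(b) From the axis intercepts and sections: one x-axis crossing is at x = 1.
(c) Solving for integer coefficients yields p as stated.

x*y + 3*y^2 + x - 3*y - 1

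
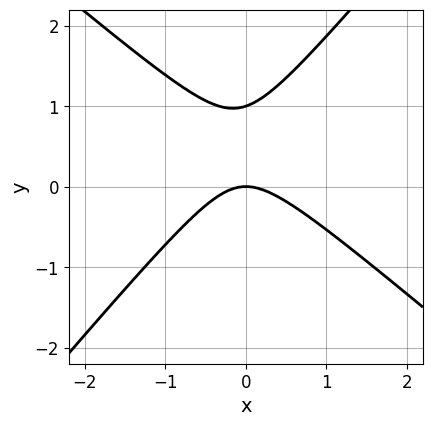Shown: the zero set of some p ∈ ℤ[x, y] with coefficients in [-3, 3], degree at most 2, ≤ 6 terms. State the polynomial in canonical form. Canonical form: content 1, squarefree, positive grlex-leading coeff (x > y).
(a) deg p = 2. A generic line meets the curve in up to 2 points.
(b) Against the integer gridlines: among the integer gridlines, it crosses the y-axis at y ∈ {0, 1}; one x-axis crossing is at x = 0.
(c) Matching integer coefficients to the picture gives p.

3*x^2 + x*y - 3*y^2 + 3*y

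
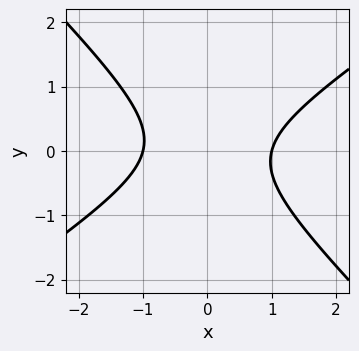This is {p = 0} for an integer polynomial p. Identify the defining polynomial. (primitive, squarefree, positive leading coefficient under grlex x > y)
First, the degree is 2 — the shape is more complex than any degree-1 curve.
Then, from the visible intercepts: it misses every integer gridline on the y-axis; among the integer gridlines, it crosses the x-axis at x ∈ {-1, 1}.
Finally, matching integer coefficients to the picture gives p.

2*x^2 - x*y - 3*y^2 - 2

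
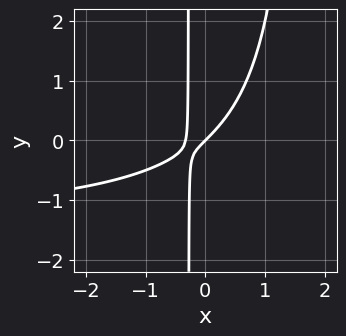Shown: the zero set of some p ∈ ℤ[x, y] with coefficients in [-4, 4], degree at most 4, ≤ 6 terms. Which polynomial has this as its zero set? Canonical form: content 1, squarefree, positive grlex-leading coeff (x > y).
deg p = 3. The shape is more complex than any degree-2 curve.
From the axis intercepts and sections: it meets the x-axis at x = 0 (among the integer gridlines); it crosses the y-axis at the gridline y = 0.
Solving for integer coefficients yields p as stated.

2*x^2*y + 3*x^2 - 3*x*y + x - y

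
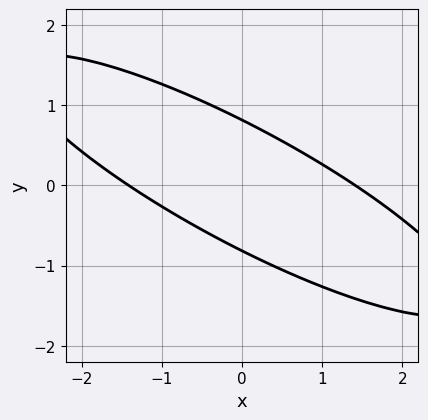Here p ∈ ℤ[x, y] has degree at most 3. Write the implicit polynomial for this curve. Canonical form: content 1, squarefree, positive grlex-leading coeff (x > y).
x^2 + 3*x*y + 3*y^2 - 2

(a) deg p = 2. The shape is more complex than any degree-1 curve.
(b) The integer polynomial consistent with all of this is the stated p.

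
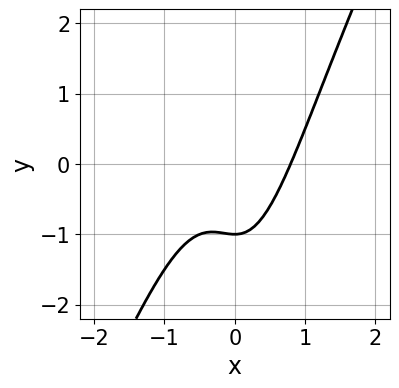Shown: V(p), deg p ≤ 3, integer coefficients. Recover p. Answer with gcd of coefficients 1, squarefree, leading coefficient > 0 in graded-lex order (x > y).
2*x^3 - x^2*y - y - 1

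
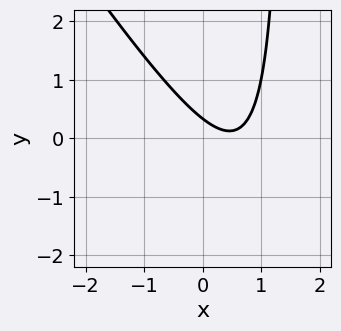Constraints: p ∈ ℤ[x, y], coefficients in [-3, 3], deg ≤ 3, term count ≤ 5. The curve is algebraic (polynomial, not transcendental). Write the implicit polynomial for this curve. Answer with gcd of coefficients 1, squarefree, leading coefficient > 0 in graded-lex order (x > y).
3*x^2 + 2*x*y - 3*x - 3*y + 1

1. Degree: no degree-1 curve has this shape, so deg p = 2.
2. From the axis intercepts and sections: no x-intercept at any integer in the box.
3. Putting this together gives p.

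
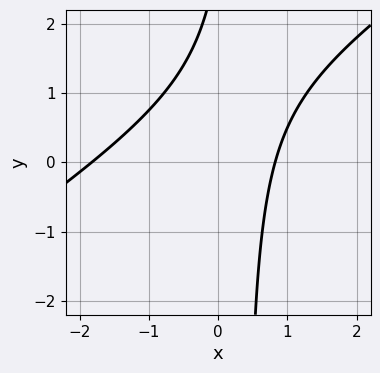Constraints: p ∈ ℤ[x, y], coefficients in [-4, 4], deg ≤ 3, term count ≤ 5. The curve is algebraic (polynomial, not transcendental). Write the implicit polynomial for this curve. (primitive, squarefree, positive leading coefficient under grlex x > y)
deg p = 2. No degree-1 curve has this shape.
Against the integer gridlines: the curve avoids every integer y-axis point in the box.
Putting this together gives p.

2*x^2 - 3*x*y + 2*x + y - 3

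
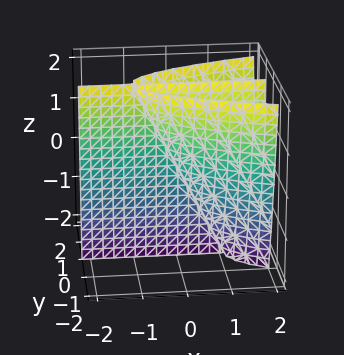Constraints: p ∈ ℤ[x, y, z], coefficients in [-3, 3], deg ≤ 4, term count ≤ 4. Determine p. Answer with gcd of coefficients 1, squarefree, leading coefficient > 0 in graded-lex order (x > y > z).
1. I count 2 distinct pieces.
2. deg p = 3.
3. From the visible intercepts: it crosses the y-axis at the gridline y = 0; every point of the x-axis in the box is on the surface; the visible z-axis segment lies entirely on the surface.
4. Matching integer coefficients to the picture gives p.

2*y^3 - 2*x*y - y*z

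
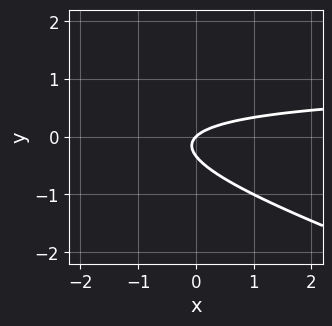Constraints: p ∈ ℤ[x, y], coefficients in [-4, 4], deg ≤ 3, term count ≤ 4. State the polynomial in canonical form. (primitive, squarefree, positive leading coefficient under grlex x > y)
x*y + 3*y^2 - x + y

1. The degree is 2 — the shape is more complex than any degree-1 curve.
2. From the axis intercepts and sections: one x-axis crossing is at x = 0; it meets the y-axis at y = 0 (among the integer gridlines).
3. Assembling these constraints gives the stated polynomial.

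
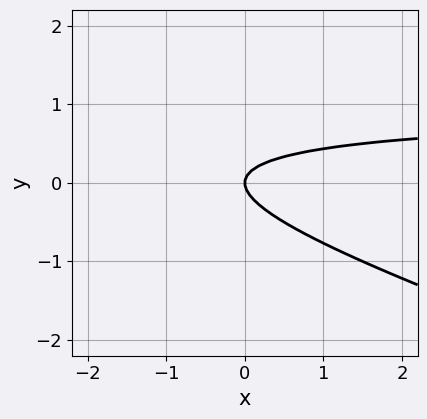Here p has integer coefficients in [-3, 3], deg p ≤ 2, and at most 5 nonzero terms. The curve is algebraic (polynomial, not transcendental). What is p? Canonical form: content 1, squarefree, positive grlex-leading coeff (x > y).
First, deg p = 2. A generic line meets the curve in up to 2 points.
Next, from the visible intercepts: it crosses the x-axis at the gridline x = 0; it crosses the y-axis at the gridline y = 0.
Finally, together with the visible shape, these determine p as stated.

x*y + 3*y^2 - x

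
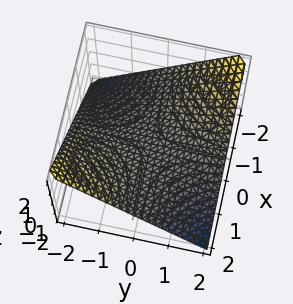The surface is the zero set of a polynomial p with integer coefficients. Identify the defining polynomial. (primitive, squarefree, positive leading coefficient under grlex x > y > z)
x*y + 2*z

First, the degree is 2 — a hyperbolic paraboloid; a quadric.
Next, checking where it meets the axes: the visible x-axis segment lies entirely on the surface; the visible y-axis segment lies entirely on the surface; it crosses the z-axis at the gridline z = 0.
Finally, assembling these constraints gives the stated polynomial.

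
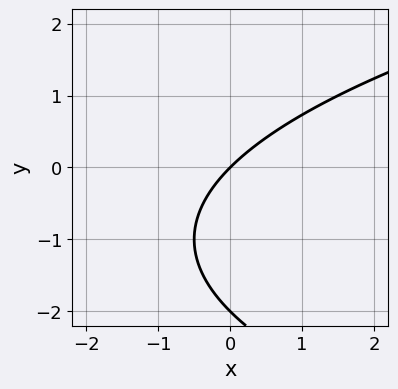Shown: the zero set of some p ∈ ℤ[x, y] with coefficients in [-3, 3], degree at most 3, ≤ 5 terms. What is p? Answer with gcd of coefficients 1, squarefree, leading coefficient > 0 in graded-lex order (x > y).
y^2 - 2*x + 2*y

The degree is 2 — the shape is more complex than any degree-1 curve.
From the axis intercepts and sections: it meets the x-axis at x = 0 (among the integer gridlines); among the integer gridlines, it crosses the y-axis at y ∈ {-2, 0}.
These observations pin down the coefficients.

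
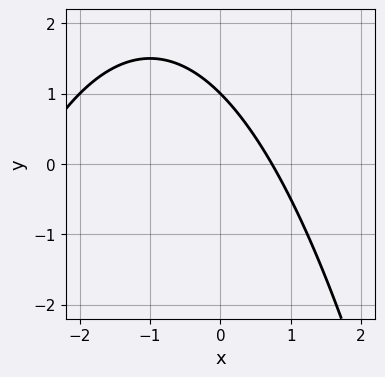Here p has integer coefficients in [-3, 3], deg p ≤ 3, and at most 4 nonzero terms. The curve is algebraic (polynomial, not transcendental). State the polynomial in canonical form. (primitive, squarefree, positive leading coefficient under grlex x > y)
x^2 + 2*x + 2*y - 2

(a) Degree: no degree-1 curve has this shape, so deg p = 2.
(b) Observable constraints: it meets the y-axis at y = 1 (among the integer gridlines).
(c) The integer polynomial consistent with all of this is the stated p.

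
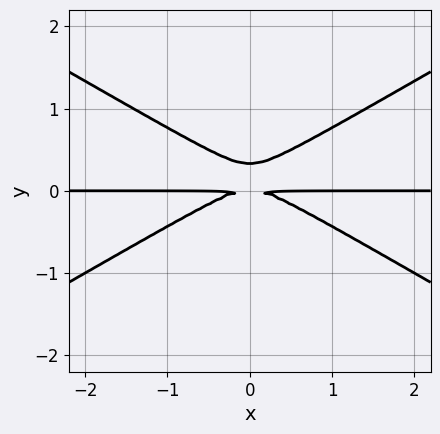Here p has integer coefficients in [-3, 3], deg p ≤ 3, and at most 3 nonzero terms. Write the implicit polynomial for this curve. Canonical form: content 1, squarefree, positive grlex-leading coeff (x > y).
1. The degree is 3 — no degree-2 curve has this shape.
2. Symmetries: the x ↦ −x reflection is a symmetry, so x appears only in even powers.
3. Against the integer gridlines: every point of the x-axis in the box is on the curve.
4. Fitting integer coefficients to these (and the overall shape) gives p.

x^2*y - 3*y^3 + y^2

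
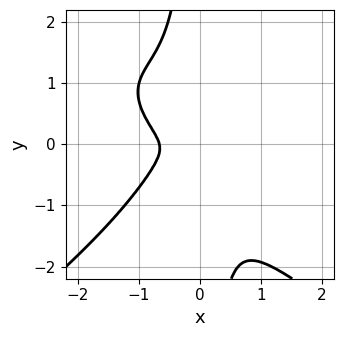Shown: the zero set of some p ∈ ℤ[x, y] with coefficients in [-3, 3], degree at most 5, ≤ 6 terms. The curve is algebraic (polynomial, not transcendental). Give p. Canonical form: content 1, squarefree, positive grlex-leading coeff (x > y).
First, degree: a generic line meets the curve in up to 4 points, so deg p = 4.
Finally, putting this together gives p.

x^3*y - 2*x*y^3 - 3*x^3 - 2*x^2 - 2*y^2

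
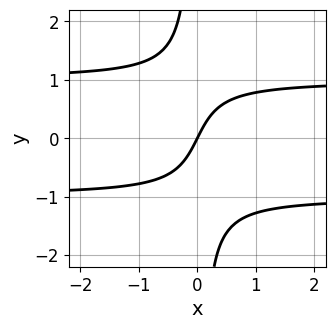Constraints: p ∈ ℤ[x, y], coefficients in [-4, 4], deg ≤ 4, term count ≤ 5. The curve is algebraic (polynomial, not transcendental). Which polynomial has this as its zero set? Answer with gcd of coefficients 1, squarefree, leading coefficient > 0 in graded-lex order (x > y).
2*x*y^2 - 2*x + y

The degree is 3 — no degree-2 curve has this shape.
Checking where it meets the axes: it meets the x-axis at x = 0 (among the integer gridlines); one y-axis crossing is at y = 0.
Fitting integer coefficients to these (and the overall shape) gives p.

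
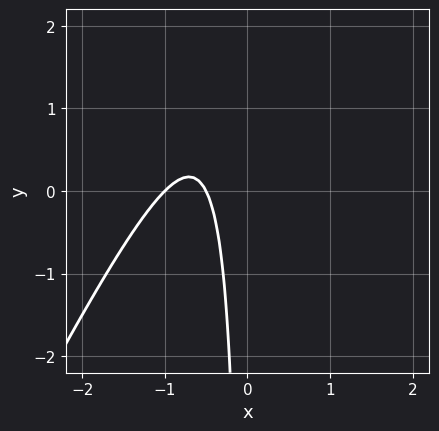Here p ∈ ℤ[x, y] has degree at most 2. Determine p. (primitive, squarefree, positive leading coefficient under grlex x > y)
2*x^2 - x*y + 3*x + 1

Degree: no degree-1 curve has this shape, so deg p = 2.
Checking where it meets the axes: it misses every integer gridline on the y-axis; it meets the x-axis at x = -1 (among the integer gridlines).
These observations pin down the coefficients.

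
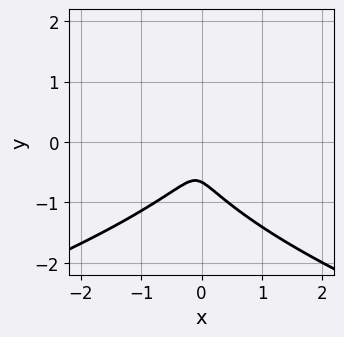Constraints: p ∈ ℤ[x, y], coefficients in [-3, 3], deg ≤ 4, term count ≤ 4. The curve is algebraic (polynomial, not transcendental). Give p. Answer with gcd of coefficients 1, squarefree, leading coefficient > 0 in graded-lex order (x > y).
3*y^3 + 3*x^2 - x*y + 2*y^2

First, the degree is 3 — the shape is more complex than any degree-2 curve.
Finally, matching integer coefficients to the picture gives p.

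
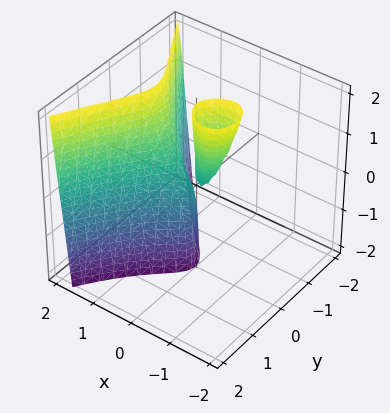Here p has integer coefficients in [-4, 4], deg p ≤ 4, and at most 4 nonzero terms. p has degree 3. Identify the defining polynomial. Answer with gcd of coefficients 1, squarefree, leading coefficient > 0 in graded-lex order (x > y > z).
There are 2 components. They look like related sheets of one shape, so recover p as a whole.
Degree: no degree-2 surface has this shape, so deg p = 3.
From the axis intercepts and sections: it meets the y-axis at y = 0 (among the integer gridlines); one x-axis crossing is at x = 0; every point of the z-axis in the box is on the surface.
Assembling these constraints gives the stated polynomial.

2*x^3 - x*z - 3*y^2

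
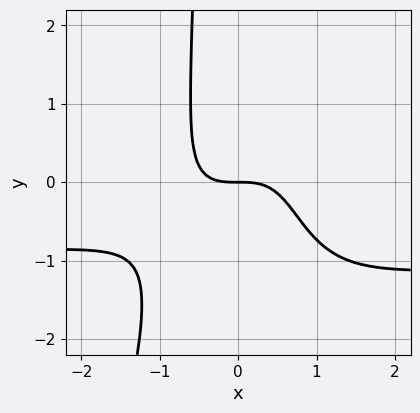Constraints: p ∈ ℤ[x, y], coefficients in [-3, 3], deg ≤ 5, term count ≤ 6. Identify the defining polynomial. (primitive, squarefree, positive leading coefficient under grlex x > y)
2*x^3*y - x^2*y^2 + 2*x^3 - 2*x^2*y + 2*y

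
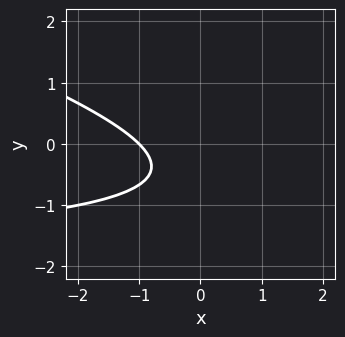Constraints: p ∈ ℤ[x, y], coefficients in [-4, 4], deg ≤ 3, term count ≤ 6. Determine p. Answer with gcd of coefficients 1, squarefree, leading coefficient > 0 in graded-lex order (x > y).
x*y + 3*y^2 + 2*x + 3*y + 2

Degree: the shape is more complex than any degree-1 curve, so deg p = 2.
From the axis intercepts and sections: it crosses the x-axis at the gridline x = -1; no y-intercept at any integer in the box.
Together with the visible shape, these determine p as stated.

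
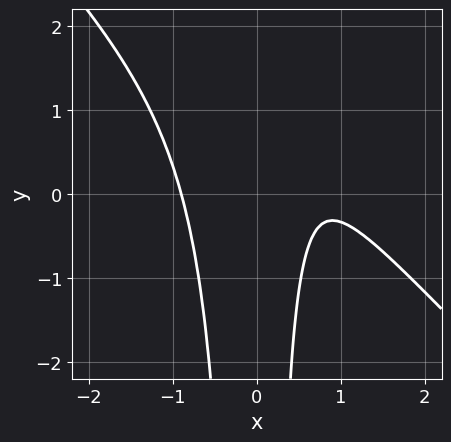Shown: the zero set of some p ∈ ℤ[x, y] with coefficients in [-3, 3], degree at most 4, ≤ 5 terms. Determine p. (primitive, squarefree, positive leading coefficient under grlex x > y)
3*x^3 + 3*x^2*y - 2*x^2 - 2*x + 2

The degree is 3 — no degree-2 curve has this shape.
Against the integer gridlines: the curve avoids every integer y-axis point in the box.
Matching integer coefficients to the picture gives p.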